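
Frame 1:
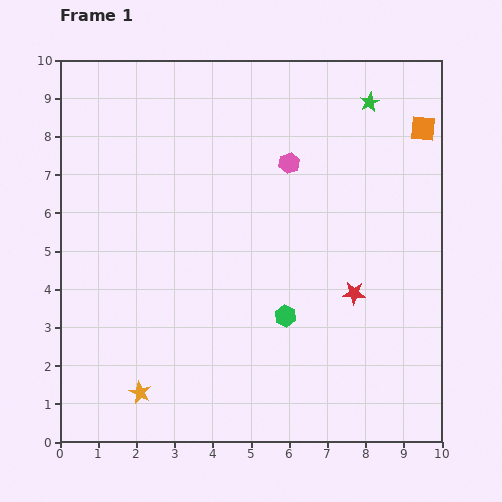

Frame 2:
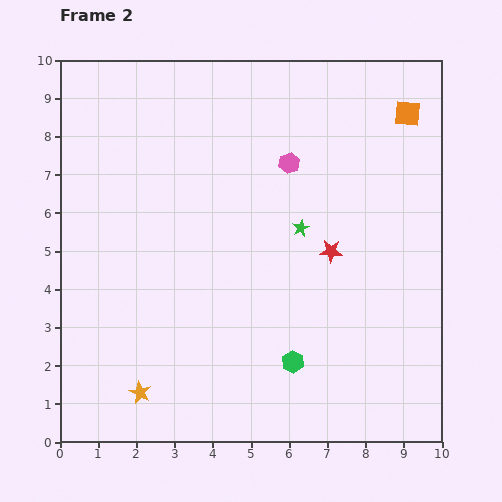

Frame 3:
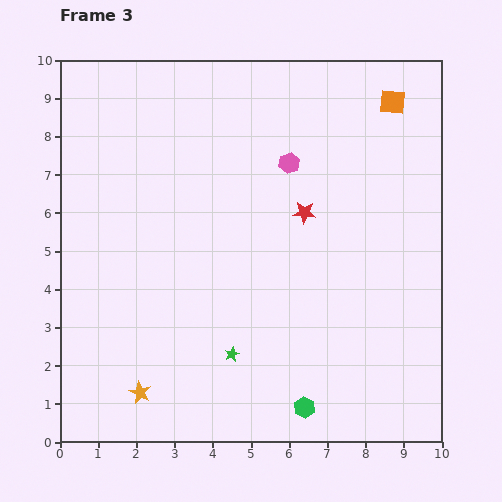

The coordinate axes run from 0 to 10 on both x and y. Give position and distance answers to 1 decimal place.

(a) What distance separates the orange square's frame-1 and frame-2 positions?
0.6

The orange square moved from (9.5, 8.2) to (9.1, 8.6), a distance of √(0.4² + 0.4²) ≈ 0.6.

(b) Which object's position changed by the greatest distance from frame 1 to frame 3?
the green star

(moved 7.5; next 2.5)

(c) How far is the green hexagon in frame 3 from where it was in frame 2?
1.2

The green hexagon moved from (6.1, 2.1) to (6.4, 0.9), a distance of √(0.3² + 1.2²) ≈ 1.2.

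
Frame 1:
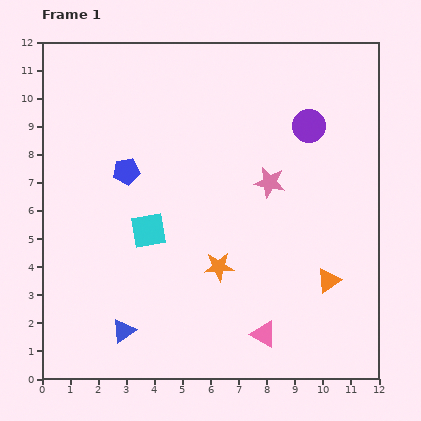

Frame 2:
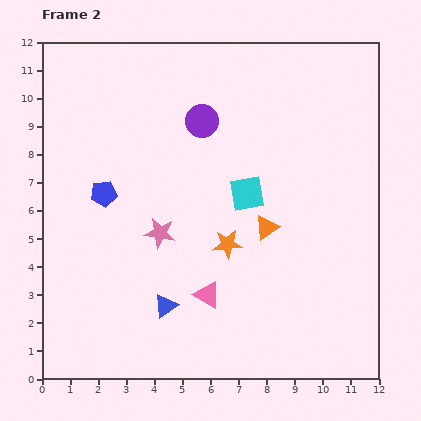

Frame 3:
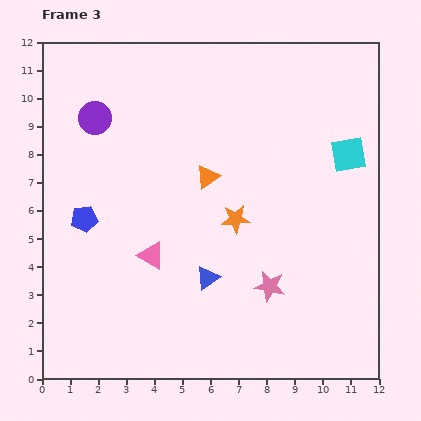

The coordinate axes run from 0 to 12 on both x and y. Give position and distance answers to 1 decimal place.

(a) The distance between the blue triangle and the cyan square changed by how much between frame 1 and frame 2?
+1.2

Distance in frame 1: 3.7. Distance in frame 2: 4.9.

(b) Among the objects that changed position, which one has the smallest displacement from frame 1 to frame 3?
the orange star

(moved 1.8)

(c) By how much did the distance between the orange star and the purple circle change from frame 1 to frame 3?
+0.3

Distance in frame 1: 5.9. Distance in frame 3: 6.2.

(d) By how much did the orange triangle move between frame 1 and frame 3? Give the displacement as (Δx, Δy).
(-4.3, 3.7)

The orange triangle was at (10.2, 3.5) in frame 1 and (5.9, 7.2) in frame 3.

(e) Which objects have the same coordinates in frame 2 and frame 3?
none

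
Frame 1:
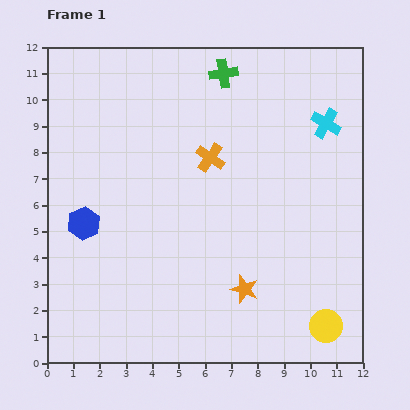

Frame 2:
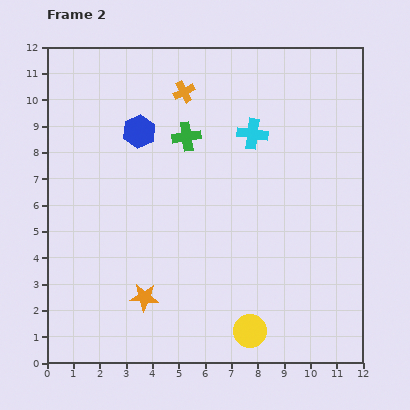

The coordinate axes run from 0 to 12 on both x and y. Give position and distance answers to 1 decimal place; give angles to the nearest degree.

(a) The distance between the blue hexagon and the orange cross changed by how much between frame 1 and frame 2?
-3.1

Distance in frame 1: 5.4. Distance in frame 2: 2.3.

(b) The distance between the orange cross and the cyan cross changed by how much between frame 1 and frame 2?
-1.5

Distance in frame 1: 4.6. Distance in frame 2: 3.1.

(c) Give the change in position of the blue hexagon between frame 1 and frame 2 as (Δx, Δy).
(2.1, 3.5)

The blue hexagon was at (1.4, 5.3) in frame 1 and (3.5, 8.8) in frame 2.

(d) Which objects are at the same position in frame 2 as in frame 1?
none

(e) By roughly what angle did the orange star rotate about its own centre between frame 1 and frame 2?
15° counter-clockwise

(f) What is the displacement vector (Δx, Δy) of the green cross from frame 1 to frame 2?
(-1.4, -2.4)

The green cross was at (6.7, 11.0) in frame 1 and (5.3, 8.6) in frame 2.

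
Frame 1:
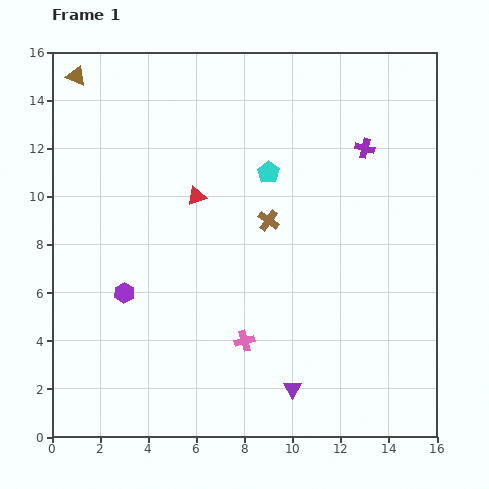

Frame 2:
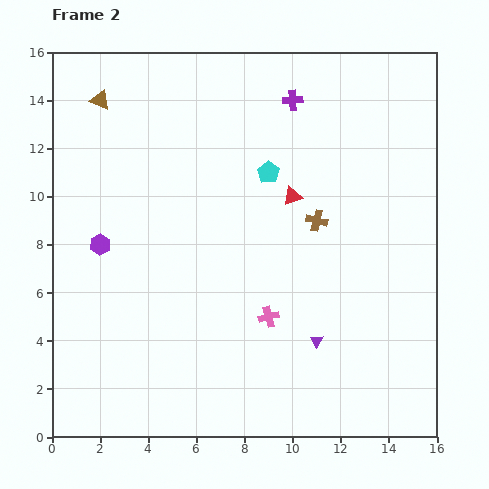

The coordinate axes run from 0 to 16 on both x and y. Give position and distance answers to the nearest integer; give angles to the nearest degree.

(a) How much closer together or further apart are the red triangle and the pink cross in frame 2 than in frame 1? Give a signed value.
-1

Distance in frame 1: 6. Distance in frame 2: 5.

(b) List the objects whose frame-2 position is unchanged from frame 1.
the cyan pentagon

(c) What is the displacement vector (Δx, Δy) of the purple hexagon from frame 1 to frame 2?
(-1, 2)

The purple hexagon was at (3, 6) in frame 1 and (2, 8) in frame 2.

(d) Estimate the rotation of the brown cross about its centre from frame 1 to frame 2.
22° counter-clockwise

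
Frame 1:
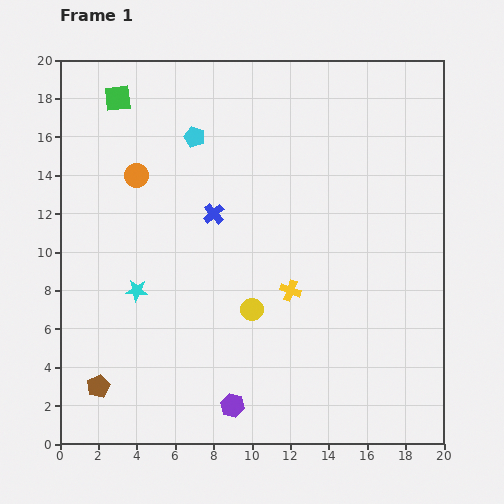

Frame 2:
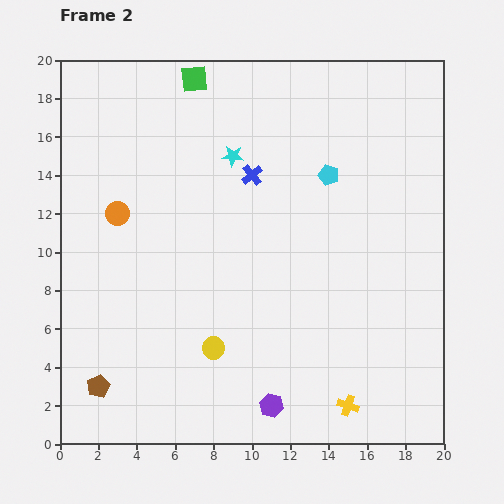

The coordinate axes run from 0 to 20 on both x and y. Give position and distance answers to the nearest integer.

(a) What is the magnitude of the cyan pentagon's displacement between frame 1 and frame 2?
7

The cyan pentagon moved from (7, 16) to (14, 14), a distance of √(7² + 2²) ≈ 7.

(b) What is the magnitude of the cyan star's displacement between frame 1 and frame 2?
9

The cyan star moved from (4, 8) to (9, 15), a distance of √(5² + 7²) ≈ 9.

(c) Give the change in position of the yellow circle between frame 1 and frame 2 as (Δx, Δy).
(-2, -2)

The yellow circle was at (10, 7) in frame 1 and (8, 5) in frame 2.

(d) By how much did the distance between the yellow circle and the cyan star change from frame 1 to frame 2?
+4

Distance in frame 1: 6. Distance in frame 2: 10.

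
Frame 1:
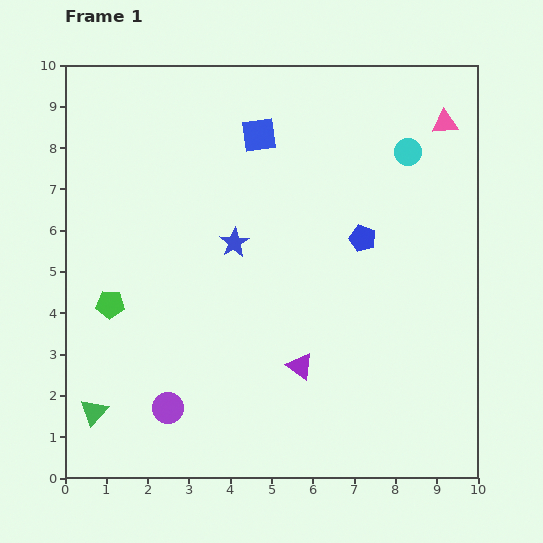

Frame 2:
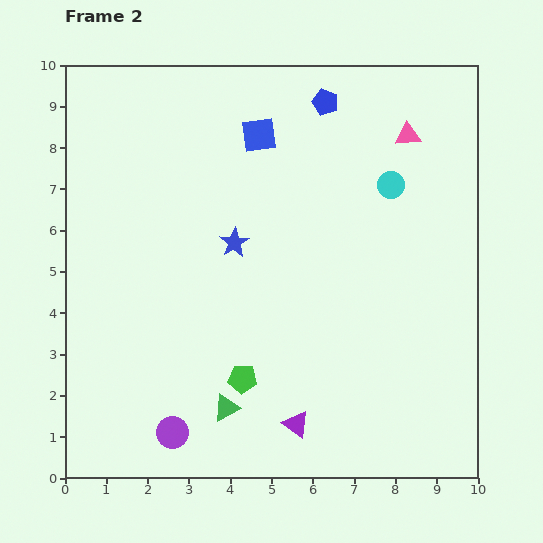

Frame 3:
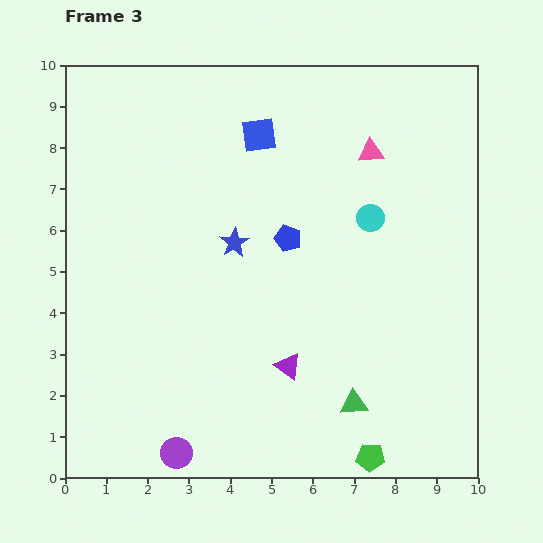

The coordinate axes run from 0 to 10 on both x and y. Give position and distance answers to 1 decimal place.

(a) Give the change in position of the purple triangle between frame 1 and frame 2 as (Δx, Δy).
(-0.1, -1.4)

The purple triangle was at (5.7, 2.7) in frame 1 and (5.6, 1.3) in frame 2.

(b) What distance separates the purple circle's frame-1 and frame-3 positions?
1.1

The purple circle moved from (2.5, 1.7) to (2.7, 0.6), a distance of √(0.2² + 1.1²) ≈ 1.1.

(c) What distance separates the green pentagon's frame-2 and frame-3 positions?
3.6

The green pentagon moved from (4.3, 2.4) to (7.4, 0.5), a distance of √(3.1² + 1.9²) ≈ 3.6.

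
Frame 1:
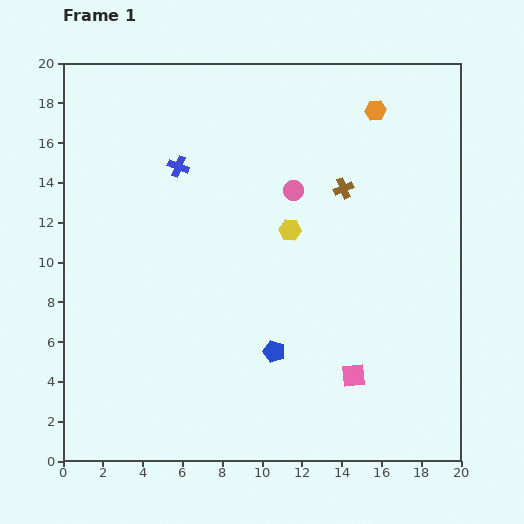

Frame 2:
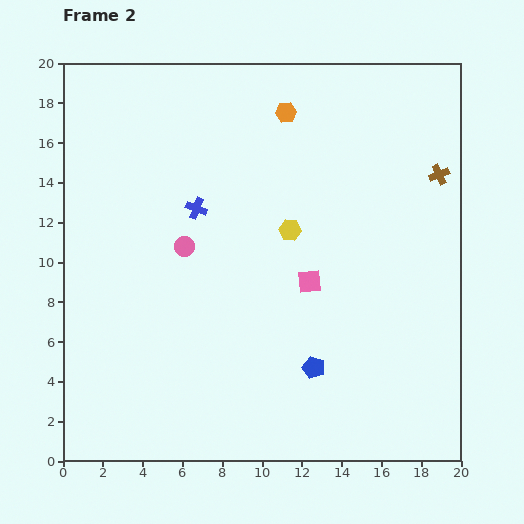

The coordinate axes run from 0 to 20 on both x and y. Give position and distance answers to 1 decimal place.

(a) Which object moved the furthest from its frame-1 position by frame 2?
the pink circle

(moved 6.2; next 5.2)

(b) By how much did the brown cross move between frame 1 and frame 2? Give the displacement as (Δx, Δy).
(4.8, 0.7)

The brown cross was at (14.1, 13.7) in frame 1 and (18.9, 14.4) in frame 2.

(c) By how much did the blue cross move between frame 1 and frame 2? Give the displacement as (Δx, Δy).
(0.9, -2.1)

The blue cross was at (5.8, 14.8) in frame 1 and (6.7, 12.7) in frame 2.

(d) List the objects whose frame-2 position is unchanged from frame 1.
the yellow hexagon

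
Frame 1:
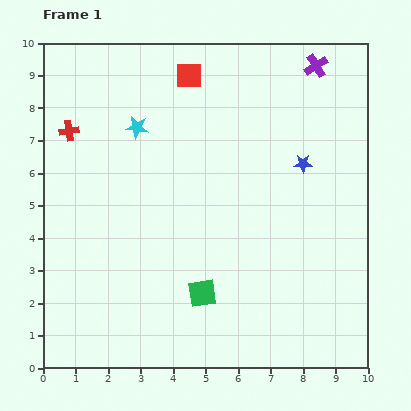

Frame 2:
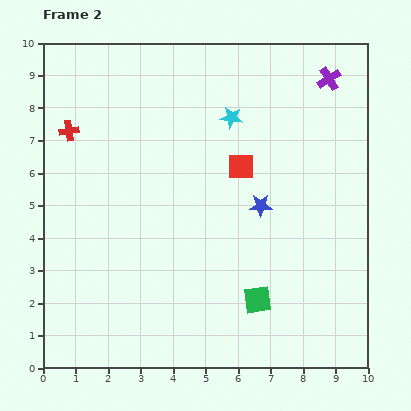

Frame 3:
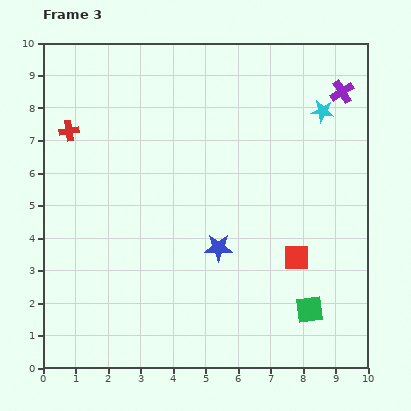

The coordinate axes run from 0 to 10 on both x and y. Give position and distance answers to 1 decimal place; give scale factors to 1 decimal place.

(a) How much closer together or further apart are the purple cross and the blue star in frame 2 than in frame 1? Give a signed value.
+1.4

Distance in frame 1: 3.0. Distance in frame 2: 4.4.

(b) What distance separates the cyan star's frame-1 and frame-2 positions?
2.9

The cyan star moved from (2.9, 7.4) to (5.8, 7.7), a distance of √(2.9² + 0.3²) ≈ 2.9.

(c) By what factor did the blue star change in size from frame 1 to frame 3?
1.5×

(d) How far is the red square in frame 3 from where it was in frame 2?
3.3

The red square moved from (6.1, 6.2) to (7.8, 3.4), a distance of √(1.7² + 2.8²) ≈ 3.3.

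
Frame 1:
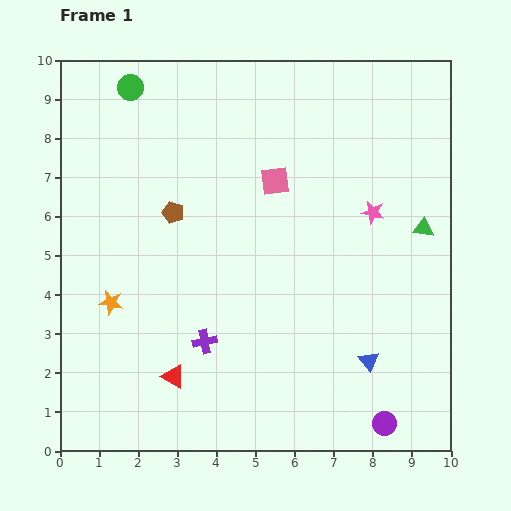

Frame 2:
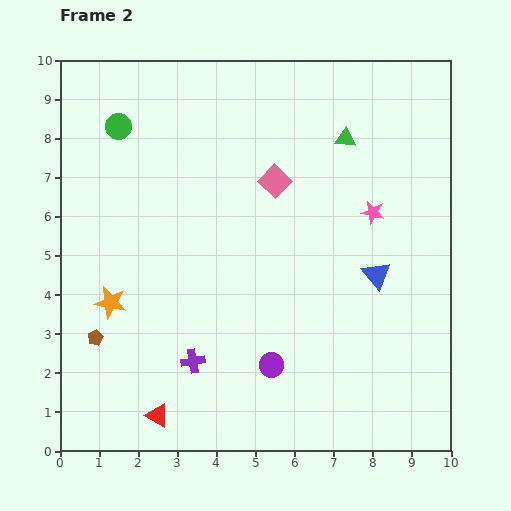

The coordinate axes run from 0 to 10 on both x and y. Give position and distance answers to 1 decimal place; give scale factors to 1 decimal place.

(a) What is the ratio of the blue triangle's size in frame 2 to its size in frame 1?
1.4×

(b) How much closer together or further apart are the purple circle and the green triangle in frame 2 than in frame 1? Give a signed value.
+1.0

Distance in frame 1: 5.1. Distance in frame 2: 6.1.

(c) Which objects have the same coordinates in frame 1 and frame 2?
the pink star, the orange star, the pink square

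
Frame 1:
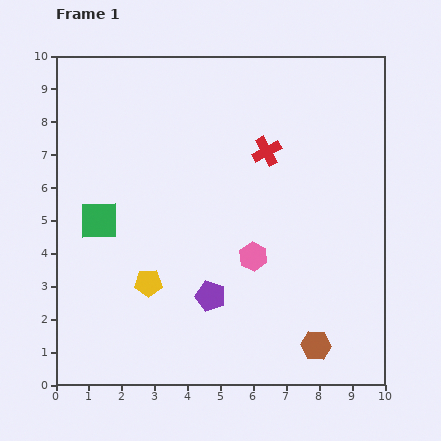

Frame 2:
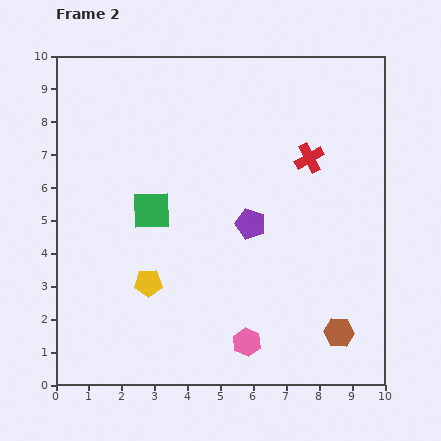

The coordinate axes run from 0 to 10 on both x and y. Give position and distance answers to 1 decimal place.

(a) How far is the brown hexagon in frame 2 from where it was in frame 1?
0.8

The brown hexagon moved from (7.9, 1.2) to (8.6, 1.6), a distance of √(0.7² + 0.4²) ≈ 0.8.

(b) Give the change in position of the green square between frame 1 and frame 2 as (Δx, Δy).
(1.6, 0.3)

The green square was at (1.3, 5.0) in frame 1 and (2.9, 5.3) in frame 2.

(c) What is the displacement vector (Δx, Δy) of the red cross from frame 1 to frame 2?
(1.3, -0.2)

The red cross was at (6.4, 7.1) in frame 1 and (7.7, 6.9) in frame 2.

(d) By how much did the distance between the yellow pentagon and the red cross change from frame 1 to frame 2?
+0.8

Distance in frame 1: 5.4. Distance in frame 2: 6.2.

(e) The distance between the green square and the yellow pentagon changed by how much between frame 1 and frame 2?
-0.2

Distance in frame 1: 2.4. Distance in frame 2: 2.2.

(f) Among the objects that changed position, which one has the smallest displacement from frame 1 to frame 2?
the brown hexagon

(moved 0.8)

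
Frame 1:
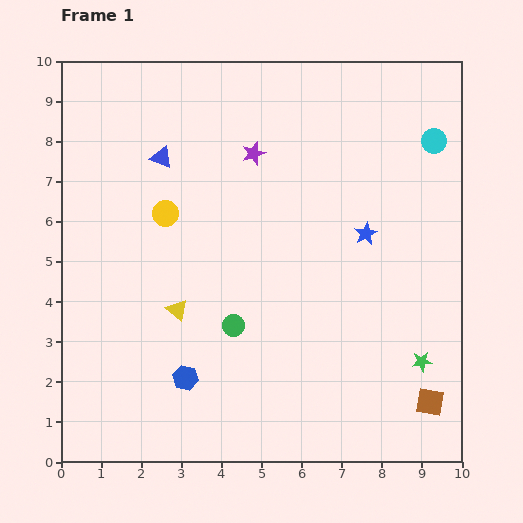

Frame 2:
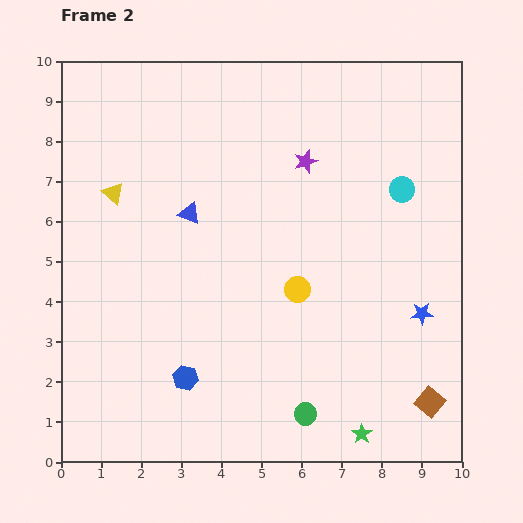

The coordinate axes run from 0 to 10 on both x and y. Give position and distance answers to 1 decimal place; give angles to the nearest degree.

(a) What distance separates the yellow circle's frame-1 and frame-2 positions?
3.8

The yellow circle moved from (2.6, 6.2) to (5.9, 4.3), a distance of √(3.3² + 1.9²) ≈ 3.8.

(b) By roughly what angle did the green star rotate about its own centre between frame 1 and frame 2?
29° counter-clockwise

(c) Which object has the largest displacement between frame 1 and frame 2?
the yellow circle

(moved 3.8; next 3.3)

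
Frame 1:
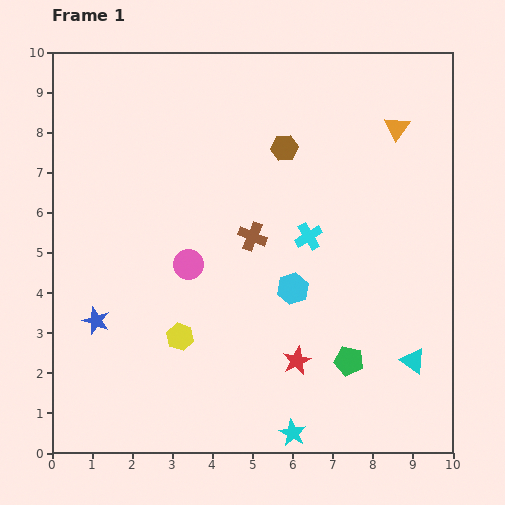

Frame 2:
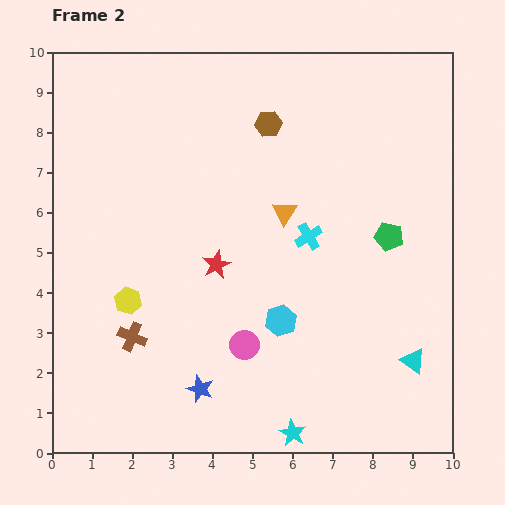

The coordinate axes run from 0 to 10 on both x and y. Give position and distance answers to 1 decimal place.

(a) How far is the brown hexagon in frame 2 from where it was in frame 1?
0.7

The brown hexagon moved from (5.8, 7.6) to (5.4, 8.2), a distance of √(0.4² + 0.6²) ≈ 0.7.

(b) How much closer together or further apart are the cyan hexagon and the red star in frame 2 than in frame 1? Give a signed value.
+0.3

Distance in frame 1: 1.8. Distance in frame 2: 2.1.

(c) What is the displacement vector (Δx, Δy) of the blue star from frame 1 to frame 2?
(2.6, -1.7)

The blue star was at (1.1, 3.3) in frame 1 and (3.7, 1.6) in frame 2.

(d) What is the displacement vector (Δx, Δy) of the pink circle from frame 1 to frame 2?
(1.4, -2.0)

The pink circle was at (3.4, 4.7) in frame 1 and (4.8, 2.7) in frame 2.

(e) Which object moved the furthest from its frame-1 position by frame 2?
the brown cross

(moved 3.9; next 3.5)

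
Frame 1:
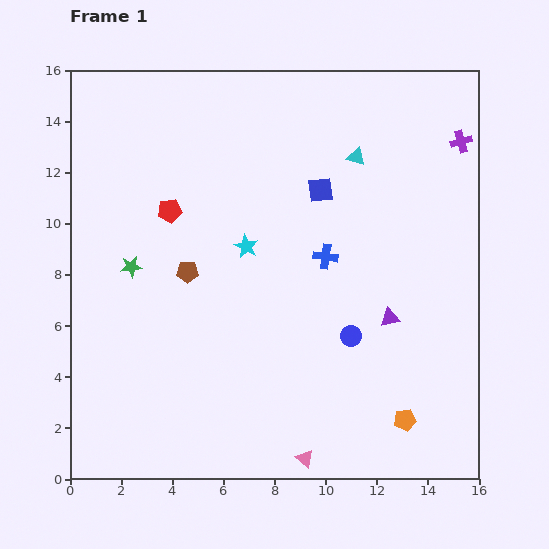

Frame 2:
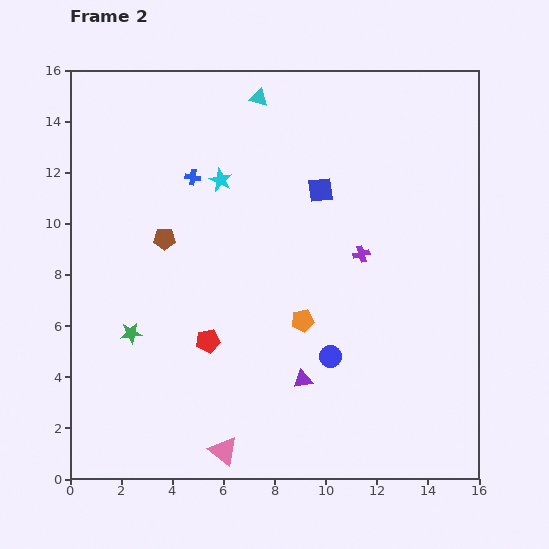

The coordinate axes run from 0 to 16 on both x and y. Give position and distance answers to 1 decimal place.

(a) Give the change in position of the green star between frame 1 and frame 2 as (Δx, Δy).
(0.0, -2.6)

The green star was at (2.4, 8.3) in frame 1 and (2.4, 5.7) in frame 2.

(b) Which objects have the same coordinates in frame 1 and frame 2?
the blue square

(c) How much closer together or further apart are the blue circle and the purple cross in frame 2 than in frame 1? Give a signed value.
-4.5

Distance in frame 1: 8.7. Distance in frame 2: 4.2.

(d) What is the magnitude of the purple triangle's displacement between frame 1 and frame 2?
4.2

The purple triangle moved from (12.5, 6.3) to (9.1, 3.9), a distance of √(3.4² + 2.4²) ≈ 4.2.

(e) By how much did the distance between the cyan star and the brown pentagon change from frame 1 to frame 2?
+0.7

Distance in frame 1: 2.5. Distance in frame 2: 3.2.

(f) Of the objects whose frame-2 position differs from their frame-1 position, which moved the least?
the blue circle

(moved 1.1)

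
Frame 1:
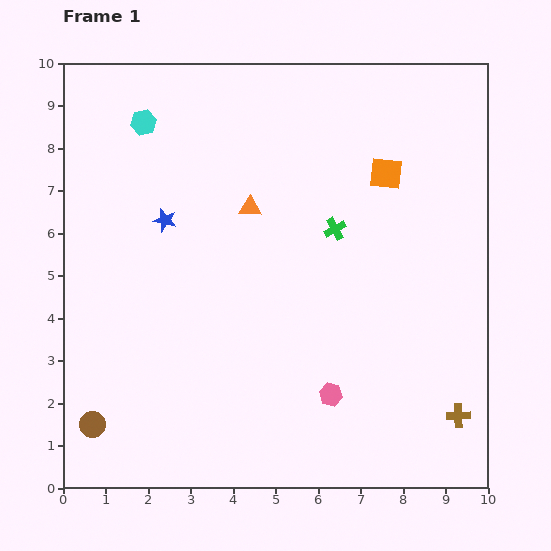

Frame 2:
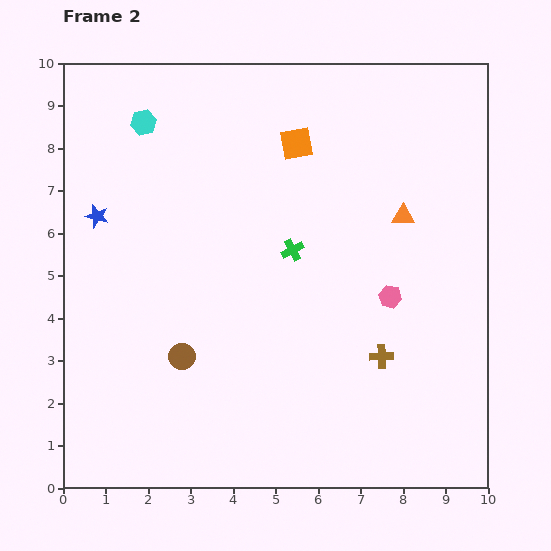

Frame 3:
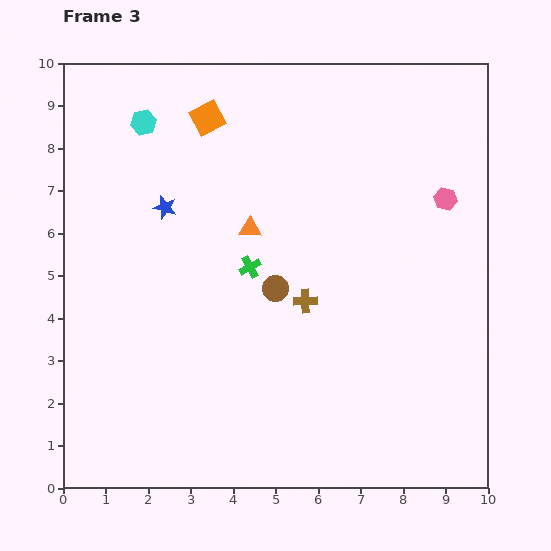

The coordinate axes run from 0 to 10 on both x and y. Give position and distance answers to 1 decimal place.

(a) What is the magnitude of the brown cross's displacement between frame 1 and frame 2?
2.3

The brown cross moved from (9.3, 1.7) to (7.5, 3.1), a distance of √(1.8² + 1.4²) ≈ 2.3.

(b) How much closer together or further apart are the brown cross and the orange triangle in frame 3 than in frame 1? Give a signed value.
-4.8

Distance in frame 1: 6.9. Distance in frame 3: 2.1.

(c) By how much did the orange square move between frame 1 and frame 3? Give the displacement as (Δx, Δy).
(-4.2, 1.3)

The orange square was at (7.6, 7.4) in frame 1 and (3.4, 8.7) in frame 3.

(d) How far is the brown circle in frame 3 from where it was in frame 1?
5.4

The brown circle moved from (0.7, 1.5) to (5.0, 4.7), a distance of √(4.3² + 3.2²) ≈ 5.4.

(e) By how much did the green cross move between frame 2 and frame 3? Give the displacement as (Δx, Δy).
(-1.0, -0.4)

The green cross was at (5.4, 5.6) in frame 2 and (4.4, 5.2) in frame 3.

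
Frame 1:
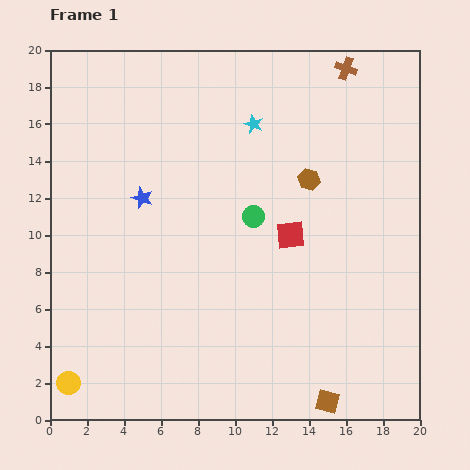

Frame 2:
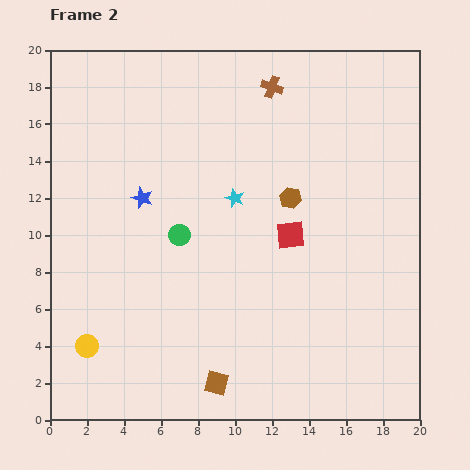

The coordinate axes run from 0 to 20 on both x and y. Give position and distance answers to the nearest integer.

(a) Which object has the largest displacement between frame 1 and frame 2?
the brown square

(moved 6; next 4)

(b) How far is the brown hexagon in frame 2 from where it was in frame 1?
1

The brown hexagon moved from (14, 13) to (13, 12), a distance of √(1² + 1²) ≈ 1.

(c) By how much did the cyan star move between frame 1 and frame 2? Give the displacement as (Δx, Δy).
(-1, -4)

The cyan star was at (11, 16) in frame 1 and (10, 12) in frame 2.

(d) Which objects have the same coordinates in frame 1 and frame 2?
the red square, the blue star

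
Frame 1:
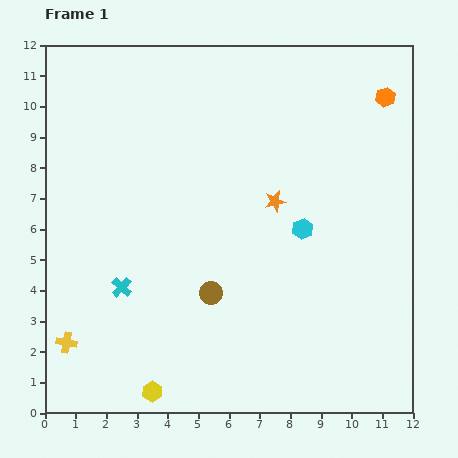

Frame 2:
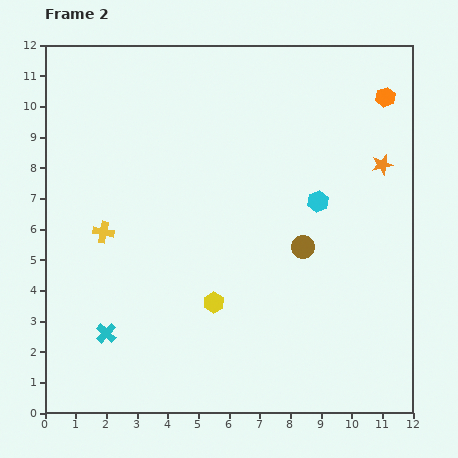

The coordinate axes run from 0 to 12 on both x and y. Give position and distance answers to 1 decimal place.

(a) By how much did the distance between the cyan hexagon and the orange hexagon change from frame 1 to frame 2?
-1.1

Distance in frame 1: 5.1. Distance in frame 2: 4.0.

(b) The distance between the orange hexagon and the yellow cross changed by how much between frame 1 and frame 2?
-2.9

Distance in frame 1: 13.1. Distance in frame 2: 10.2.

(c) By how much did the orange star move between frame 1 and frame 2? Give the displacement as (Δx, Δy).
(3.5, 1.2)

The orange star was at (7.5, 6.9) in frame 1 and (11.0, 8.1) in frame 2.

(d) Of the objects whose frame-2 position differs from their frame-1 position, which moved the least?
the cyan hexagon

(moved 1.0)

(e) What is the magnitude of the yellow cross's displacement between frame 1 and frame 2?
3.8

The yellow cross moved from (0.7, 2.3) to (1.9, 5.9), a distance of √(1.2² + 3.6²) ≈ 3.8.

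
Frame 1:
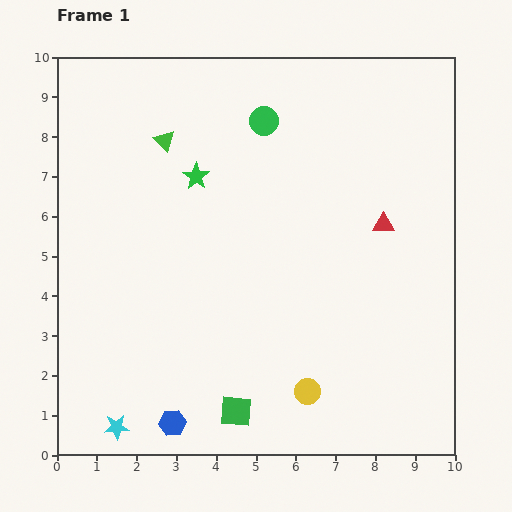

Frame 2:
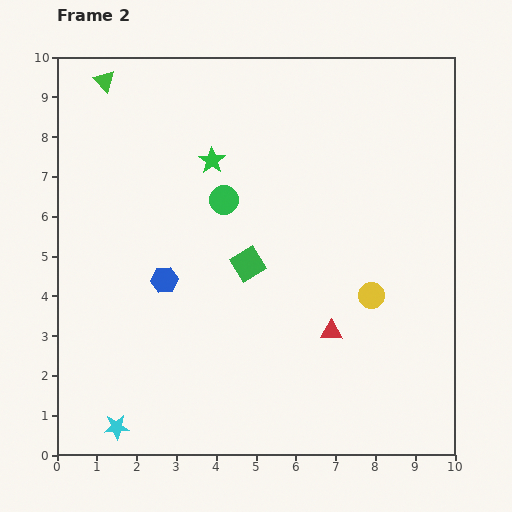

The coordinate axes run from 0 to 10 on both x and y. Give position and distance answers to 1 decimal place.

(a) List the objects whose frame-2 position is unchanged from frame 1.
the cyan star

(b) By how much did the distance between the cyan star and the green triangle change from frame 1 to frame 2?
+1.4

Distance in frame 1: 7.3. Distance in frame 2: 8.7.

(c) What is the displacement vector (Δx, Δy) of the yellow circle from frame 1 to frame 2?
(1.6, 2.4)

The yellow circle was at (6.3, 1.6) in frame 1 and (7.9, 4.0) in frame 2.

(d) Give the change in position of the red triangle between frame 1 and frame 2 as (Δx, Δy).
(-1.3, -2.7)

The red triangle was at (8.2, 5.8) in frame 1 and (6.9, 3.1) in frame 2.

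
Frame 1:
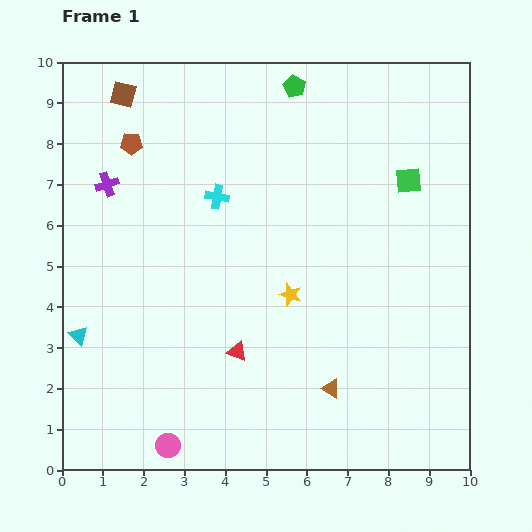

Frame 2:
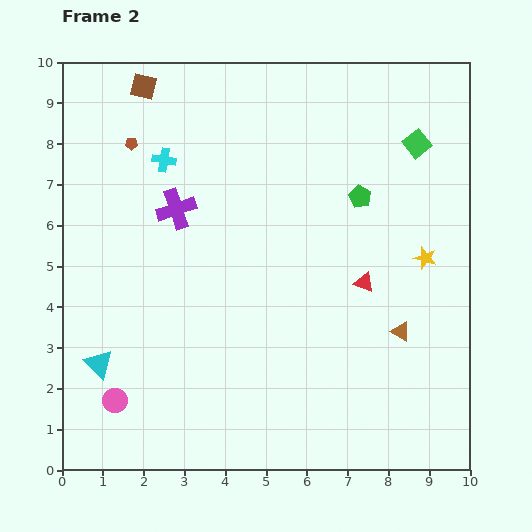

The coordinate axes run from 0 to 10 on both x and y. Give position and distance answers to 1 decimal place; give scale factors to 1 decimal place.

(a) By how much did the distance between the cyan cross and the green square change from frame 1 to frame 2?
+1.5

Distance in frame 1: 4.7. Distance in frame 2: 6.2.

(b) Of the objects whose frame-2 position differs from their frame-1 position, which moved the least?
the brown square

(moved 0.5)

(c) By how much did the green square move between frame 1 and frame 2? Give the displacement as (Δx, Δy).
(0.2, 0.9)

The green square was at (8.5, 7.1) in frame 1 and (8.7, 8.0) in frame 2.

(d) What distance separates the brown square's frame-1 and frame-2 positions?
0.5

The brown square moved from (1.5, 9.2) to (2.0, 9.4), a distance of √(0.5² + 0.2²) ≈ 0.5.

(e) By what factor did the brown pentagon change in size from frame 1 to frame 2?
0.6×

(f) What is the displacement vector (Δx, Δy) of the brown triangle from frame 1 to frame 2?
(1.7, 1.4)

The brown triangle was at (6.6, 2.0) in frame 1 and (8.3, 3.4) in frame 2.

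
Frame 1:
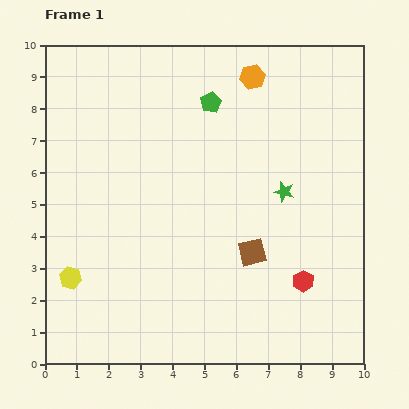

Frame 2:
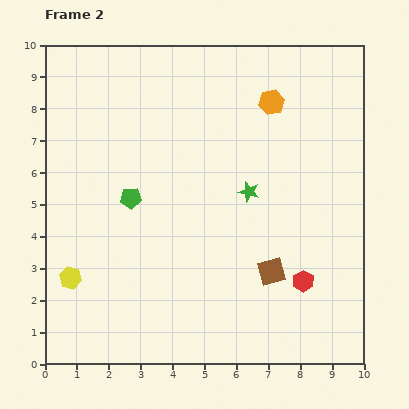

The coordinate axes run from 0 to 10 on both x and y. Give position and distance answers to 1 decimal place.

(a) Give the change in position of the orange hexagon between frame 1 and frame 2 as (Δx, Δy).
(0.6, -0.8)

The orange hexagon was at (6.5, 9.0) in frame 1 and (7.1, 8.2) in frame 2.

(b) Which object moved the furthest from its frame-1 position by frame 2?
the green pentagon

(moved 3.9; next 1.1)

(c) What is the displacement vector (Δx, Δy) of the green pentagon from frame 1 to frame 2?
(-2.5, -3.0)

The green pentagon was at (5.2, 8.2) in frame 1 and (2.7, 5.2) in frame 2.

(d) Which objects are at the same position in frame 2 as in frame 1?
the yellow hexagon, the red hexagon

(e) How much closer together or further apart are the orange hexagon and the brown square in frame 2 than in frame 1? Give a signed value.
-0.2

Distance in frame 1: 5.5. Distance in frame 2: 5.3.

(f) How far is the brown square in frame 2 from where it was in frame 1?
0.8

The brown square moved from (6.5, 3.5) to (7.1, 2.9), a distance of √(0.6² + 0.6²) ≈ 0.8.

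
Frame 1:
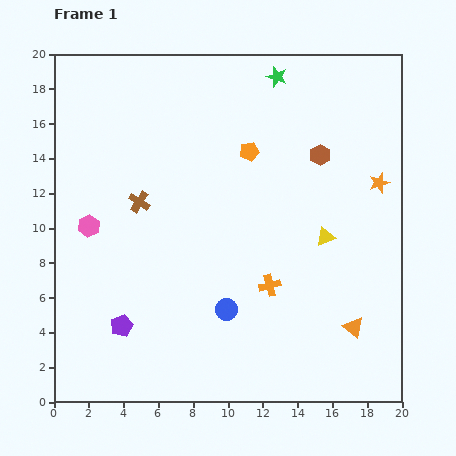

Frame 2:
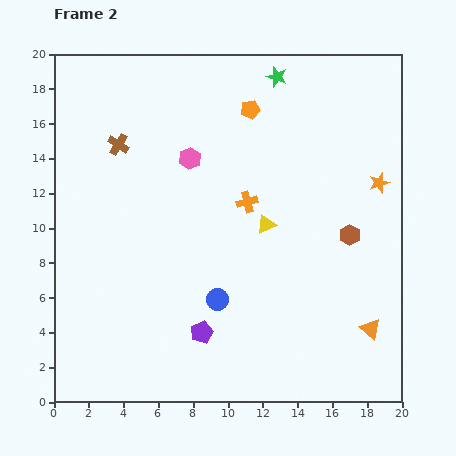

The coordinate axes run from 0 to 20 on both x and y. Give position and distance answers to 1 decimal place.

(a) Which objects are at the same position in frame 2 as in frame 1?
the orange star, the green star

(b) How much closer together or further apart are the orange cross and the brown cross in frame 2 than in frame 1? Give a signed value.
-0.8

Distance in frame 1: 8.9. Distance in frame 2: 8.1.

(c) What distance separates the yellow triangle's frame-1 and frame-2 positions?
3.5

The yellow triangle moved from (15.6, 9.5) to (12.2, 10.2), a distance of √(3.4² + 0.7²) ≈ 3.5.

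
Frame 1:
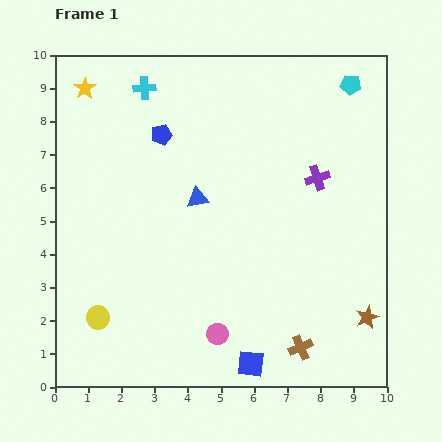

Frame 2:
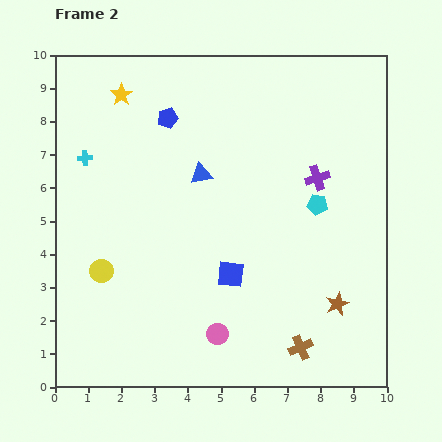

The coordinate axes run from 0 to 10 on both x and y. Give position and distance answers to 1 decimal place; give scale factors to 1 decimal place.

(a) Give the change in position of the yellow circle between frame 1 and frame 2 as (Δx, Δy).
(0.1, 1.4)

The yellow circle was at (1.3, 2.1) in frame 1 and (1.4, 3.5) in frame 2.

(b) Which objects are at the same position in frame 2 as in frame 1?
the purple cross, the brown cross, the pink circle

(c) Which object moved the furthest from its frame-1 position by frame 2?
the cyan pentagon

(moved 3.7; next 2.8)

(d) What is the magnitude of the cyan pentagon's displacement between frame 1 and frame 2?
3.7

The cyan pentagon moved from (8.9, 9.1) to (7.9, 5.5), a distance of √(1.0² + 3.6²) ≈ 3.7.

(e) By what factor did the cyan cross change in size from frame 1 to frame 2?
0.7×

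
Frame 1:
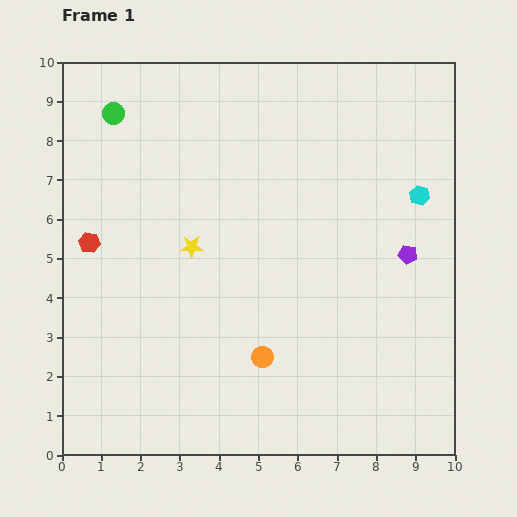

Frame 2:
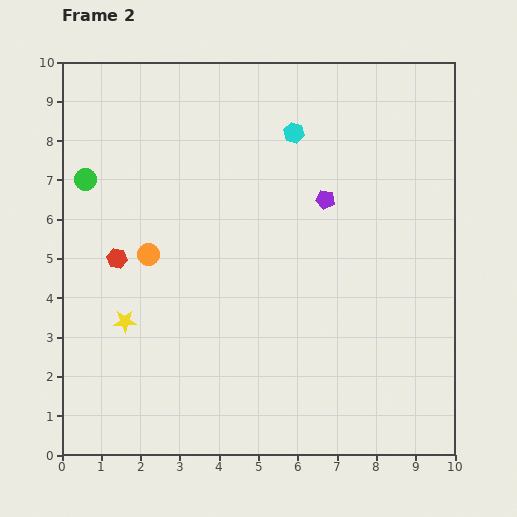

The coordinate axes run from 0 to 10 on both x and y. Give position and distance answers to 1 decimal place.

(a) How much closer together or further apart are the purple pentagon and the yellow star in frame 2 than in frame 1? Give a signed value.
+0.5

Distance in frame 1: 5.5. Distance in frame 2: 6.0.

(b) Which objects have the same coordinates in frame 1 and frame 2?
none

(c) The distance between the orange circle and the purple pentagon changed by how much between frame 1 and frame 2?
+0.2

Distance in frame 1: 4.5. Distance in frame 2: 4.7.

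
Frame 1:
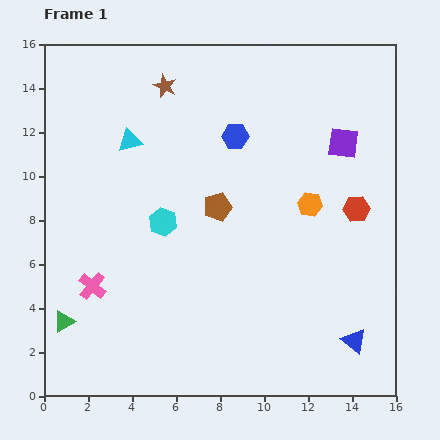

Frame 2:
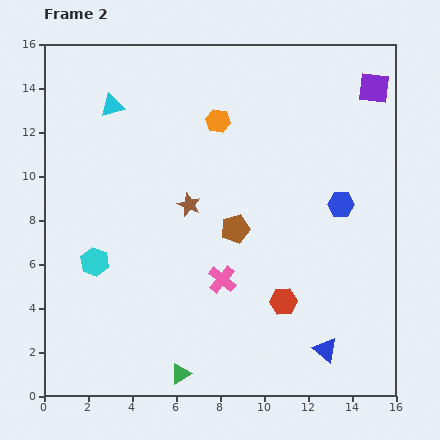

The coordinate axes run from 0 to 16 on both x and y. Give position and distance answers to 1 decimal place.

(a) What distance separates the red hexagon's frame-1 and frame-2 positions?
5.3

The red hexagon moved from (14.2, 8.5) to (10.9, 4.3), a distance of √(3.3² + 4.2²) ≈ 5.3.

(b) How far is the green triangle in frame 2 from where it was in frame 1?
5.8

The green triangle moved from (0.9, 3.4) to (6.2, 1.0), a distance of √(5.3² + 2.4²) ≈ 5.8.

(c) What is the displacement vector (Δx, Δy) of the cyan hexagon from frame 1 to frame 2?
(-3.1, -1.8)

The cyan hexagon was at (5.4, 7.9) in frame 1 and (2.3, 6.1) in frame 2.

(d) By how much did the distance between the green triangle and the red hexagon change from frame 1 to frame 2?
-8.5

Distance in frame 1: 14.2. Distance in frame 2: 5.7.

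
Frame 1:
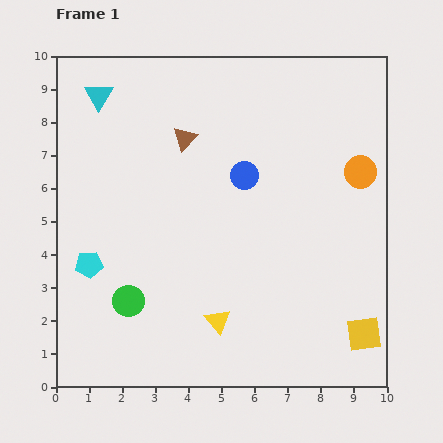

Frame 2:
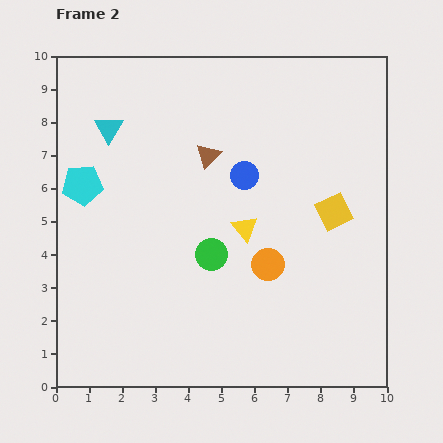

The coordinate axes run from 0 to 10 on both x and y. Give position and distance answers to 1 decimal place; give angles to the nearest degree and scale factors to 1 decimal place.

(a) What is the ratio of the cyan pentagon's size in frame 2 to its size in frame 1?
1.5×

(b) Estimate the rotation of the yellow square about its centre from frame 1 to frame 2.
18° counter-clockwise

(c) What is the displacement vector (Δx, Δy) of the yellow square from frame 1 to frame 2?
(-0.9, 3.7)

The yellow square was at (9.3, 1.6) in frame 1 and (8.4, 5.3) in frame 2.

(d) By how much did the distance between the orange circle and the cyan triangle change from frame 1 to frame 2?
-1.9

Distance in frame 1: 8.2. Distance in frame 2: 6.3.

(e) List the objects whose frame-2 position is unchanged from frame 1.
the blue circle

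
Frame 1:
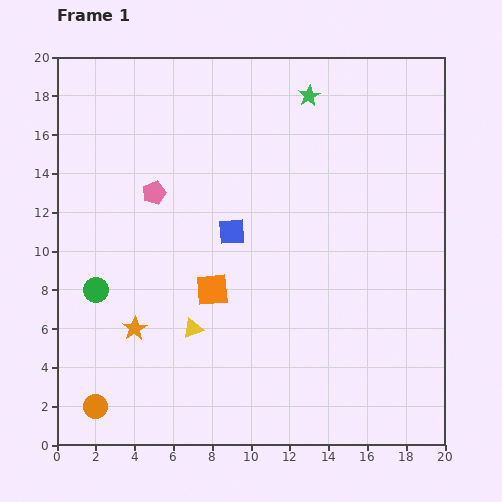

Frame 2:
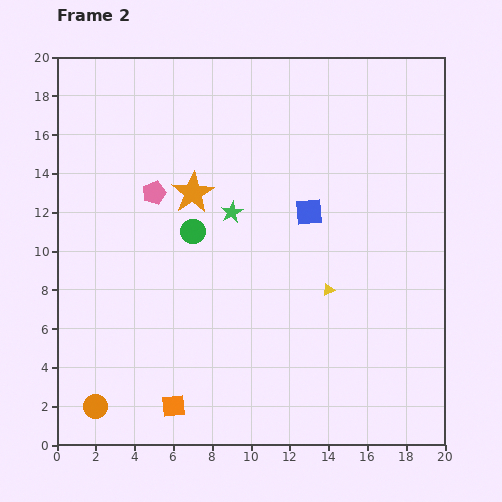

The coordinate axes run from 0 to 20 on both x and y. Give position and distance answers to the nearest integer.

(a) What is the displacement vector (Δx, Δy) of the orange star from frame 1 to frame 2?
(3, 7)

The orange star was at (4, 6) in frame 1 and (7, 13) in frame 2.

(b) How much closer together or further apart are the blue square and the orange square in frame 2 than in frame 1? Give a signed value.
+9

Distance in frame 1: 3. Distance in frame 2: 12.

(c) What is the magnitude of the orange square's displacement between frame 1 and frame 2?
6

The orange square moved from (8, 8) to (6, 2), a distance of √(2² + 6²) ≈ 6.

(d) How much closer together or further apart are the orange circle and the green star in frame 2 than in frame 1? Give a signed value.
-7

Distance in frame 1: 19. Distance in frame 2: 12.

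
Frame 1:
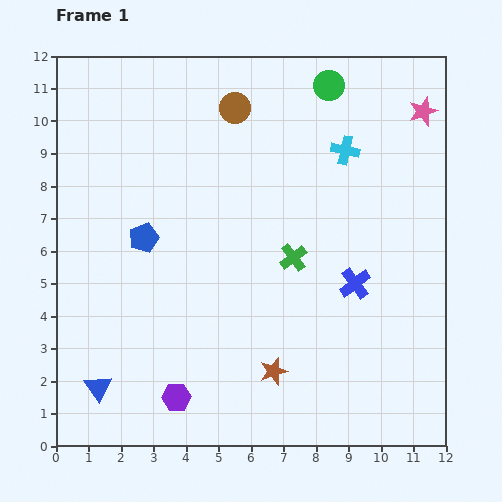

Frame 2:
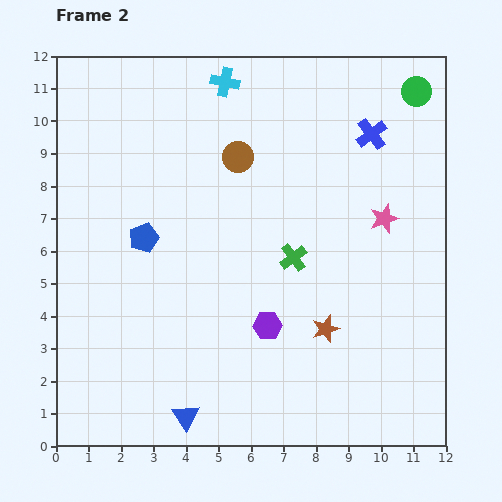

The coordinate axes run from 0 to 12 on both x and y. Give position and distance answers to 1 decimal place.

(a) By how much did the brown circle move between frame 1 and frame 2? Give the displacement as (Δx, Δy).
(0.1, -1.5)

The brown circle was at (5.5, 10.4) in frame 1 and (5.6, 8.9) in frame 2.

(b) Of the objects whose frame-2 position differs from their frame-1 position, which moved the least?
the brown circle

(moved 1.5)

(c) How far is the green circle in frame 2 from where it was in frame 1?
2.7

The green circle moved from (8.4, 11.1) to (11.1, 10.9), a distance of √(2.7² + 0.2²) ≈ 2.7.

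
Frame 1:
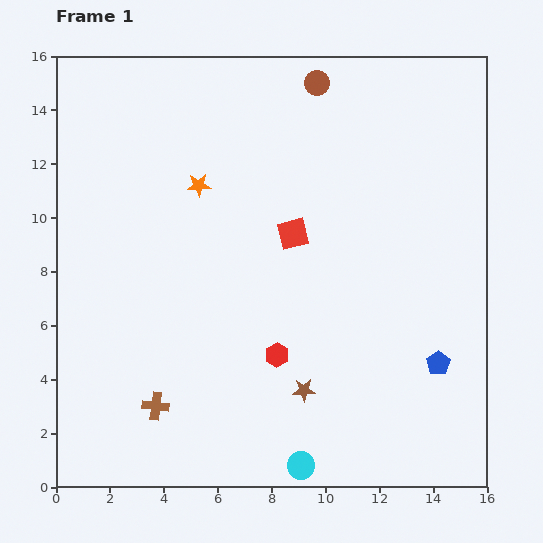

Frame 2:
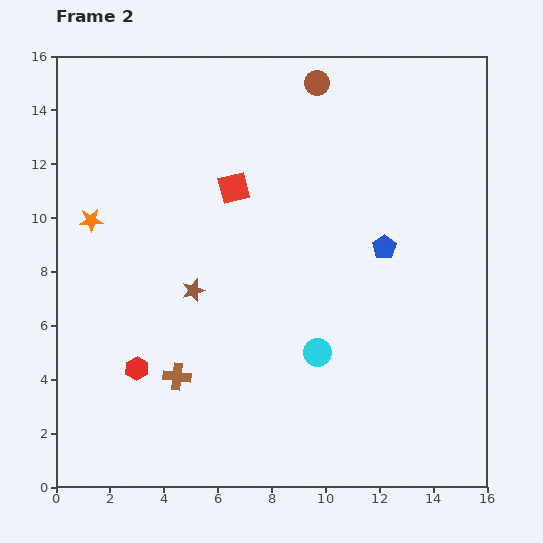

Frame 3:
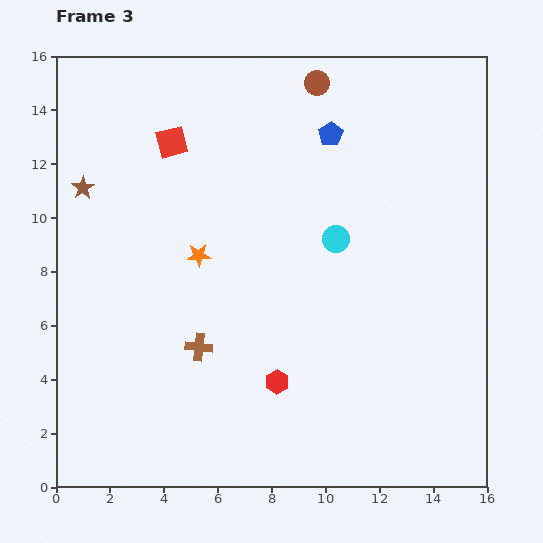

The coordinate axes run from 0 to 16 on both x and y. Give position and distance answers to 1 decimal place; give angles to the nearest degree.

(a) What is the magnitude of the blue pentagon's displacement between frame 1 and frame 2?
4.7

The blue pentagon moved from (14.2, 4.6) to (12.2, 8.9), a distance of √(2.0² + 4.3²) ≈ 4.7.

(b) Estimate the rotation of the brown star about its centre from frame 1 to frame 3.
30° counter-clockwise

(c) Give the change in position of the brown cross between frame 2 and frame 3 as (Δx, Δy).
(0.8, 1.1)

The brown cross was at (4.5, 4.1) in frame 2 and (5.3, 5.2) in frame 3.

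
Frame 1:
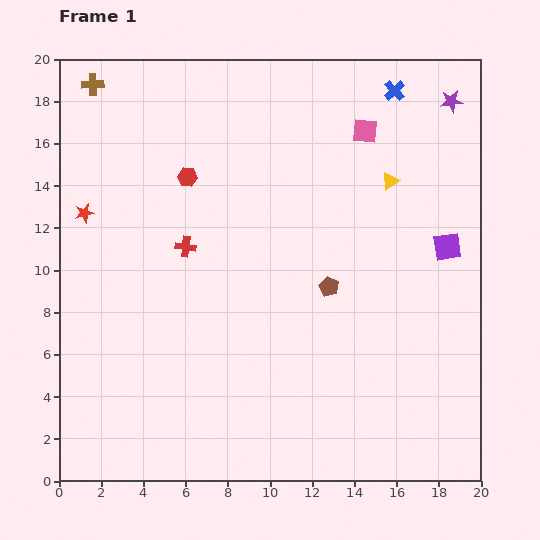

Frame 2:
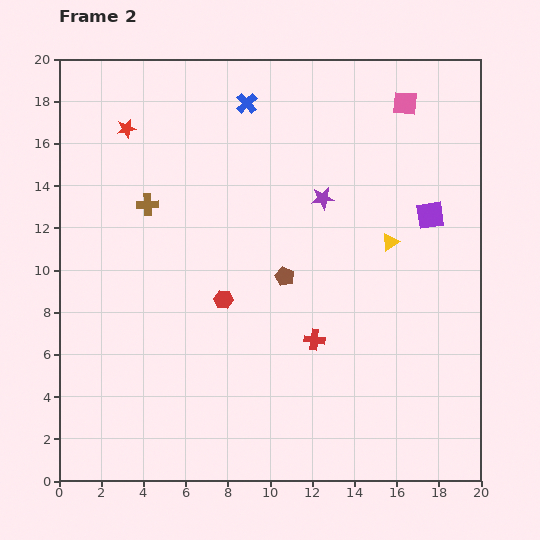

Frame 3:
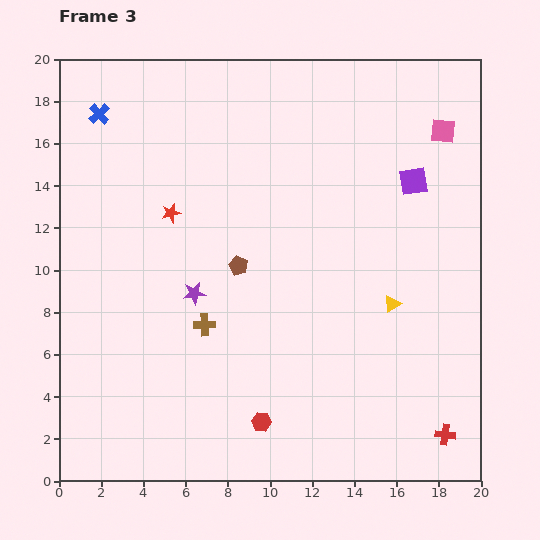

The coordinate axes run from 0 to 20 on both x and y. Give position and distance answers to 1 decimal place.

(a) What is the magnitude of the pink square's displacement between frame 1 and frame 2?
2.3

The pink square moved from (14.5, 16.6) to (16.4, 17.9), a distance of √(1.9² + 1.3²) ≈ 2.3.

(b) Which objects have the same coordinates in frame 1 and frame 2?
none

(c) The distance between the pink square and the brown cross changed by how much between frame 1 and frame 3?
+1.5

Distance in frame 1: 13.1. Distance in frame 3: 14.6.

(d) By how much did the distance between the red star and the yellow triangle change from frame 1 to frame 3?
-3.3

Distance in frame 1: 14.6. Distance in frame 3: 11.3.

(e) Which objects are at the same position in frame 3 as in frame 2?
none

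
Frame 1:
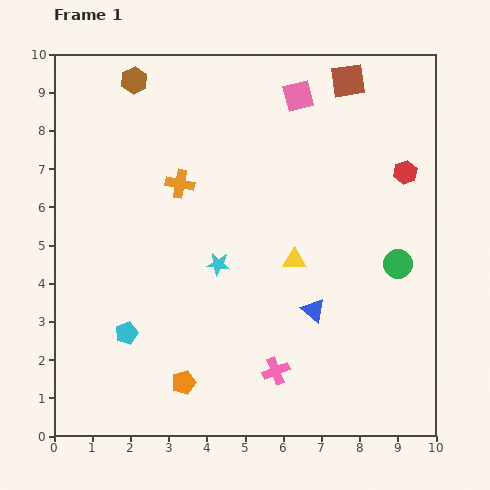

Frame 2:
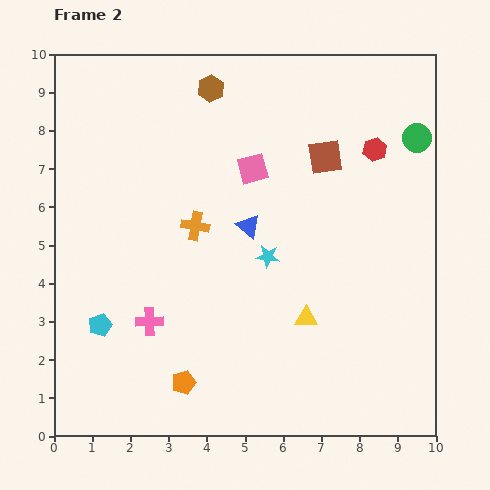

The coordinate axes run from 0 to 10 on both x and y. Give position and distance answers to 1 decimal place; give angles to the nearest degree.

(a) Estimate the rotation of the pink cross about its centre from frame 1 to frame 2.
19° clockwise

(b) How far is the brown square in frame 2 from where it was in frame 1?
2.1

The brown square moved from (7.7, 9.3) to (7.1, 7.3), a distance of √(0.6² + 2.0²) ≈ 2.1.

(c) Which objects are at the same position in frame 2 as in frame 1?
the orange pentagon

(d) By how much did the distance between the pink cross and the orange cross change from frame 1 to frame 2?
-2.7

Distance in frame 1: 5.5. Distance in frame 2: 2.8.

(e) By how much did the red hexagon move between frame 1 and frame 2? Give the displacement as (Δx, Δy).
(-0.8, 0.6)

The red hexagon was at (9.2, 6.9) in frame 1 and (8.4, 7.5) in frame 2.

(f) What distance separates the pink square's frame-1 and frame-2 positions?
2.2

The pink square moved from (6.4, 8.9) to (5.2, 7.0), a distance of √(1.2² + 1.9²) ≈ 2.2.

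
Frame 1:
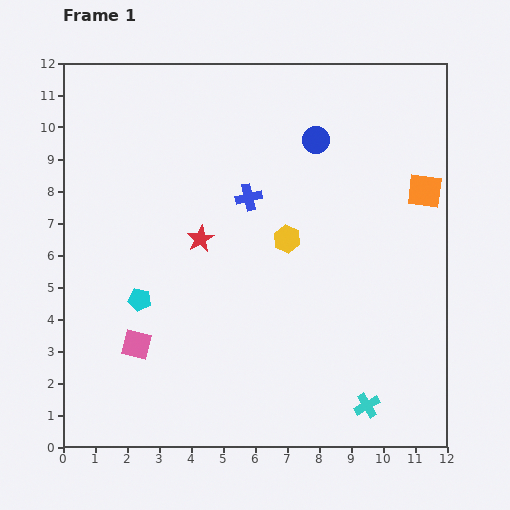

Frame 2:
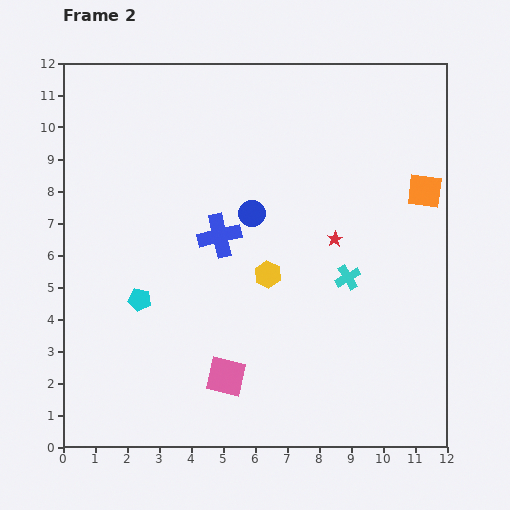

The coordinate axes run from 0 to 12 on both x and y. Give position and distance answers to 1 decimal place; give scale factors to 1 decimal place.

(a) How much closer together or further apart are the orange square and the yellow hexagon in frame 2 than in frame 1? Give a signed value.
+0.9

Distance in frame 1: 4.6. Distance in frame 2: 5.5.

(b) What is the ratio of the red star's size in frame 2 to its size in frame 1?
0.6×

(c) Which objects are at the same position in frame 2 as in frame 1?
the cyan pentagon, the orange square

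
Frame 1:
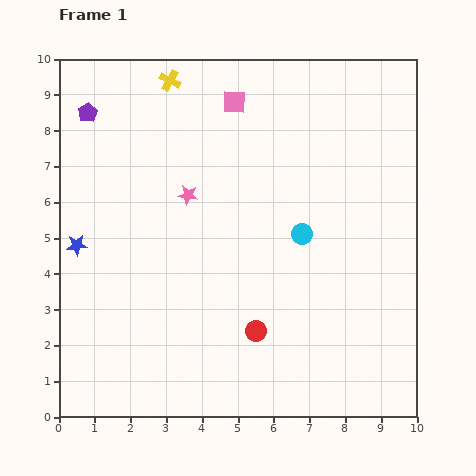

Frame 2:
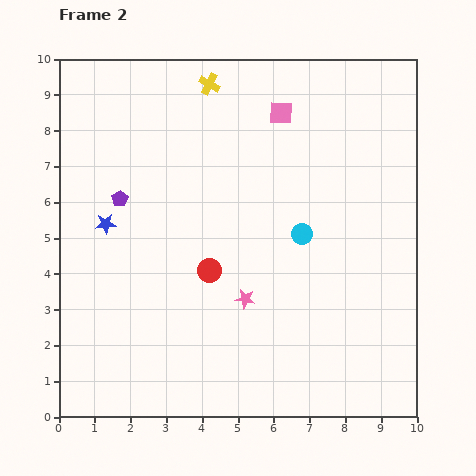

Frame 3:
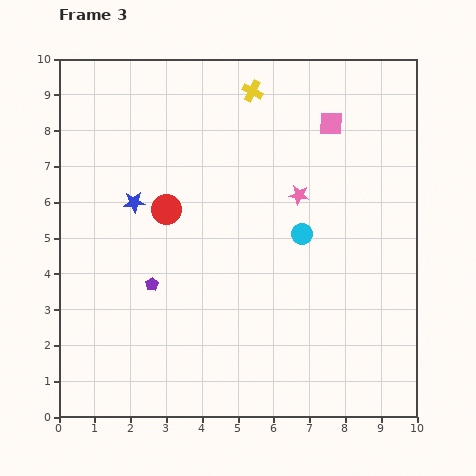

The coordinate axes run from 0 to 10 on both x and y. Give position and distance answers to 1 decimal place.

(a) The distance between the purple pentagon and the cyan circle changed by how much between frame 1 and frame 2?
-1.7

Distance in frame 1: 6.9. Distance in frame 2: 5.2.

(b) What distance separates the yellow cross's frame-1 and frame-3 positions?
2.3

The yellow cross moved from (3.1, 9.4) to (5.4, 9.1), a distance of √(2.3² + 0.3²) ≈ 2.3.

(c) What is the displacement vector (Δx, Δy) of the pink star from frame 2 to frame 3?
(1.5, 2.9)

The pink star was at (5.2, 3.3) in frame 2 and (6.7, 6.2) in frame 3.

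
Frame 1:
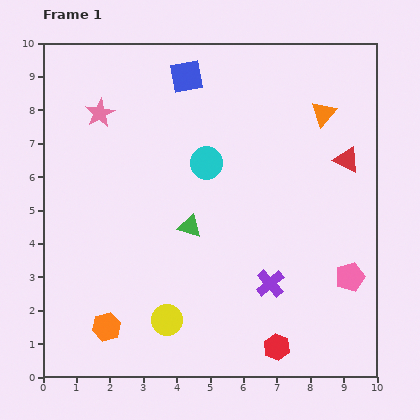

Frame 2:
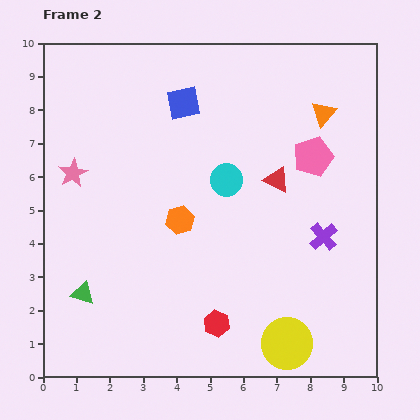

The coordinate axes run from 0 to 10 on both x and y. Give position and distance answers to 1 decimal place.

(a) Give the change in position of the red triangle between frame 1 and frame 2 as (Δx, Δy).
(-2.1, -0.6)

The red triangle was at (9.1, 6.5) in frame 1 and (7.0, 5.9) in frame 2.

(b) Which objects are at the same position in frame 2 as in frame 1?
the orange triangle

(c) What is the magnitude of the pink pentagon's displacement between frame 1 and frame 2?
3.8

The pink pentagon moved from (9.2, 3.0) to (8.1, 6.6), a distance of √(1.1² + 3.6²) ≈ 3.8.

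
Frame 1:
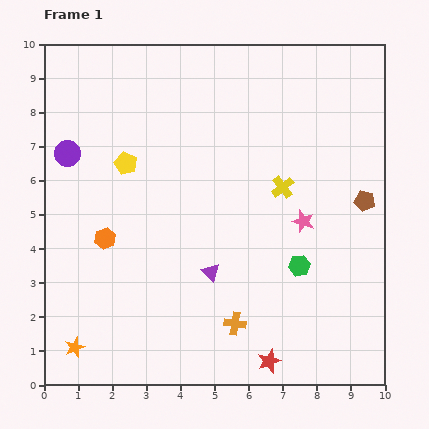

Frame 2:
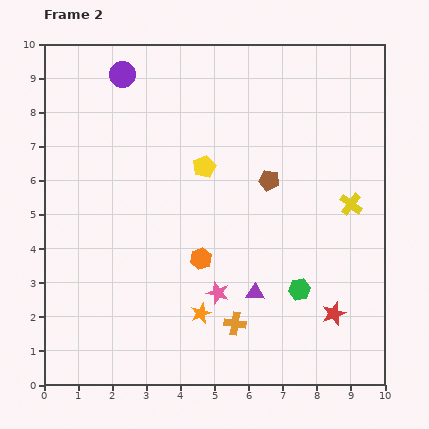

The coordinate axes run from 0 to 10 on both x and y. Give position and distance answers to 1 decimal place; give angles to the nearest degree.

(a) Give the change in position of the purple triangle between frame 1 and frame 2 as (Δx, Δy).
(1.3, -0.6)

The purple triangle was at (4.9, 3.3) in frame 1 and (6.2, 2.7) in frame 2.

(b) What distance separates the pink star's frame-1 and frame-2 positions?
3.3

The pink star moved from (7.6, 4.8) to (5.1, 2.7), a distance of √(2.5² + 2.1²) ≈ 3.3.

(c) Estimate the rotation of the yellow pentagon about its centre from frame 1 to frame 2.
25° clockwise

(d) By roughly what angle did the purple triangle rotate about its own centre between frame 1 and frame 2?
42° counter-clockwise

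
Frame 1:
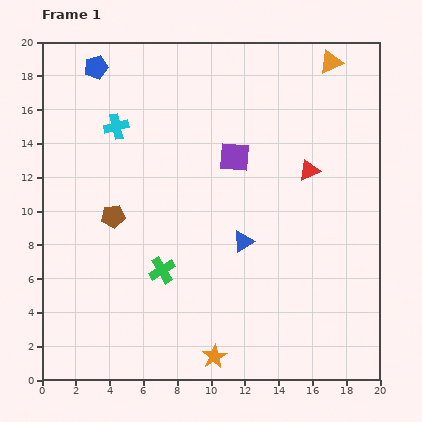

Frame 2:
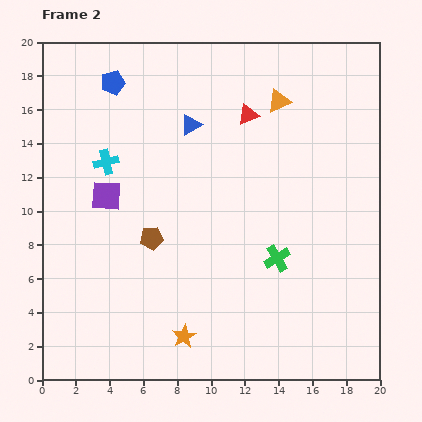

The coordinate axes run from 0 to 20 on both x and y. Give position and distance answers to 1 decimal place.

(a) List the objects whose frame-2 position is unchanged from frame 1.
none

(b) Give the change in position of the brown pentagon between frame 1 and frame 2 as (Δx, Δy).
(2.3, -1.3)

The brown pentagon was at (4.2, 9.7) in frame 1 and (6.5, 8.4) in frame 2.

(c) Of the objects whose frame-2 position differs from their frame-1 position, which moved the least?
the blue pentagon

(moved 1.3)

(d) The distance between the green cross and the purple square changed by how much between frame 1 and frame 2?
+2.8

Distance in frame 1: 8.0. Distance in frame 2: 10.8.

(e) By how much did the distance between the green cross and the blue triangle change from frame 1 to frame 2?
+4.3

Distance in frame 1: 5.1. Distance in frame 2: 9.4.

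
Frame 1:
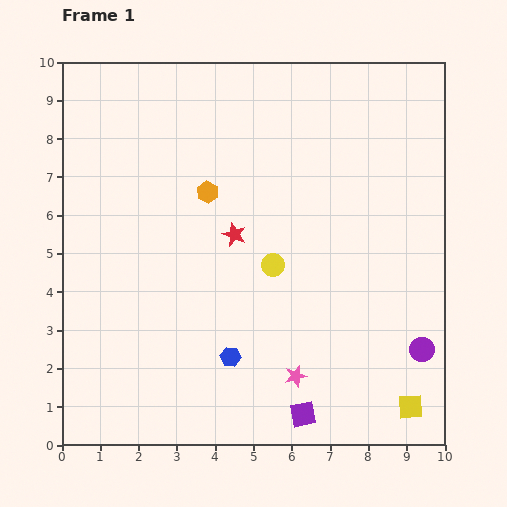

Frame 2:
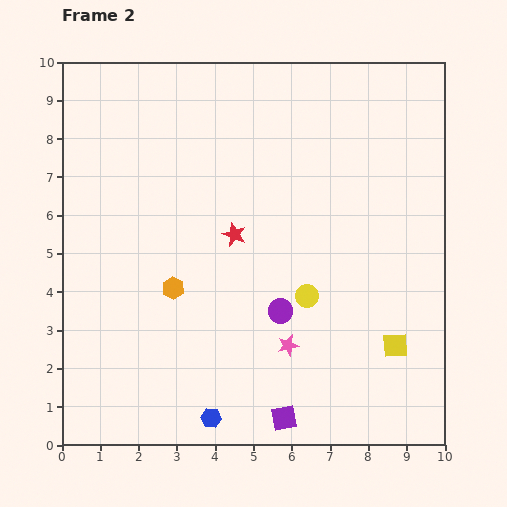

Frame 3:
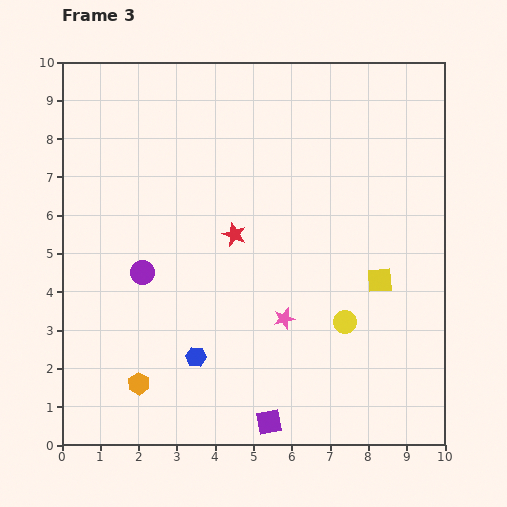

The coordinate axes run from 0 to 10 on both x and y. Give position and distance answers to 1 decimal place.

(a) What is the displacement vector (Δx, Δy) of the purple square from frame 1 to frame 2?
(-0.5, -0.1)

The purple square was at (6.3, 0.8) in frame 1 and (5.8, 0.7) in frame 2.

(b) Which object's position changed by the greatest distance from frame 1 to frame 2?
the purple circle

(moved 3.8; next 2.7)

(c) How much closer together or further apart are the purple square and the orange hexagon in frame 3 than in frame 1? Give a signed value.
-2.8

Distance in frame 1: 6.3. Distance in frame 3: 3.5.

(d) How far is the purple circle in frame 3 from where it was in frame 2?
3.7

The purple circle moved from (5.7, 3.5) to (2.1, 4.5), a distance of √(3.6² + 1.0²) ≈ 3.7.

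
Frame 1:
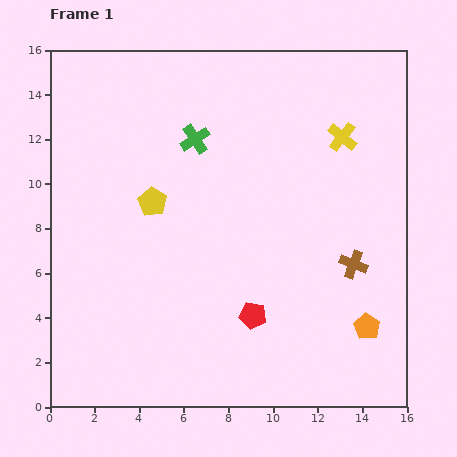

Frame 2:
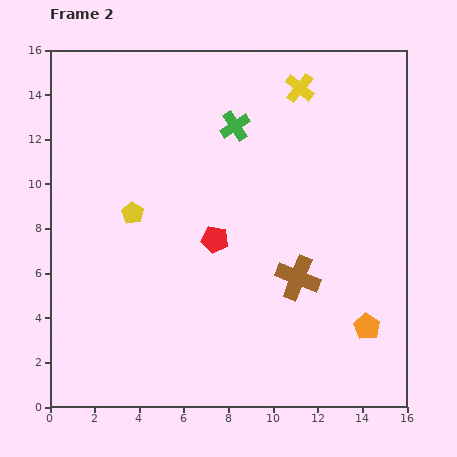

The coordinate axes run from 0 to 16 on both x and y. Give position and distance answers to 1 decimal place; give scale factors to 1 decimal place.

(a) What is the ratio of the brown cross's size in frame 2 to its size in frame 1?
1.6×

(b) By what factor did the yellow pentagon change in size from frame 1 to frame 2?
0.8×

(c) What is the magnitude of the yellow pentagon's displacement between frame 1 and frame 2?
1.0

The yellow pentagon moved from (4.6, 9.2) to (3.7, 8.7), a distance of √(0.9² + 0.5²) ≈ 1.0.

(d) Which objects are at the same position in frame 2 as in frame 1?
the orange pentagon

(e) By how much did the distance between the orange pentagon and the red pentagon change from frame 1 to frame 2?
+2.7

Distance in frame 1: 5.1. Distance in frame 2: 7.8.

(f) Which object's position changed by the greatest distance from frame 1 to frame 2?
the red pentagon

(moved 3.8; next 2.9)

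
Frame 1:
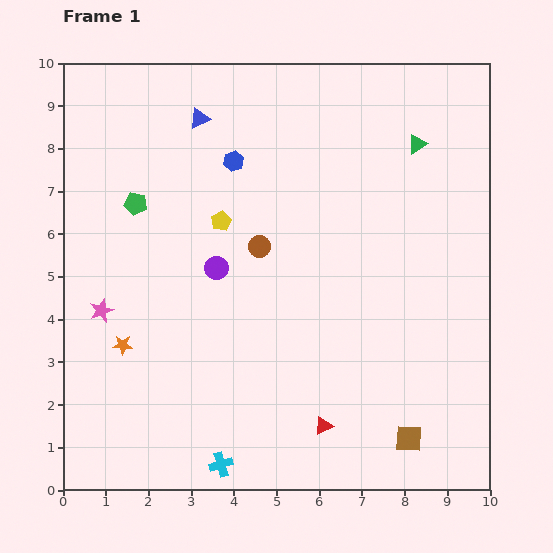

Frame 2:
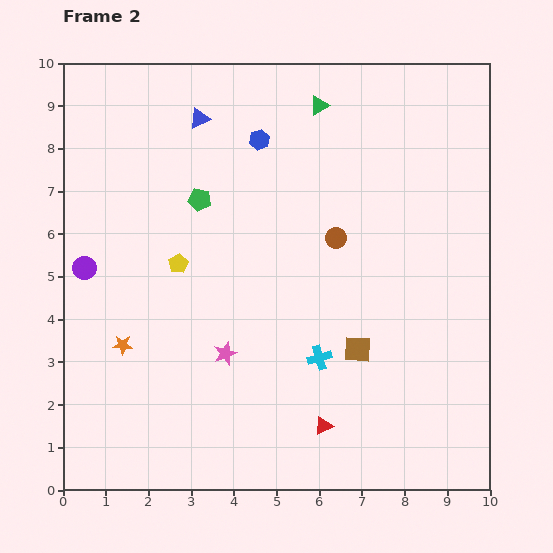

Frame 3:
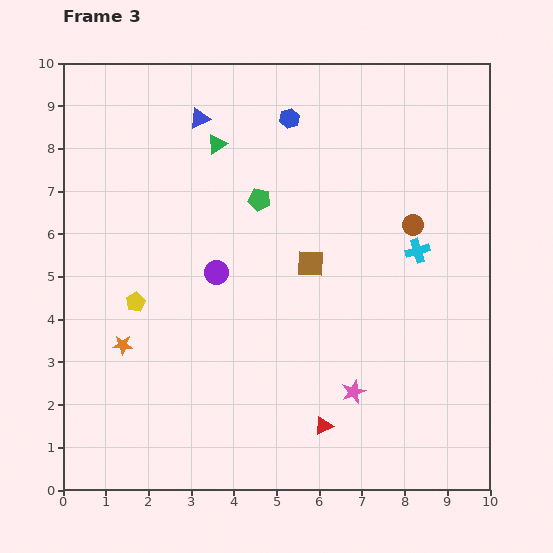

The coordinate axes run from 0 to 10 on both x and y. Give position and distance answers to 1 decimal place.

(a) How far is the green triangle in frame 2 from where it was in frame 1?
2.5

The green triangle moved from (8.3, 8.1) to (6.0, 9.0), a distance of √(2.3² + 0.9²) ≈ 2.5.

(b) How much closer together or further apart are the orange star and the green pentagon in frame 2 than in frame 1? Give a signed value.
+0.5

Distance in frame 1: 3.3. Distance in frame 2: 3.8.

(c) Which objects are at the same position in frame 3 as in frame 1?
the orange star, the red triangle, the blue triangle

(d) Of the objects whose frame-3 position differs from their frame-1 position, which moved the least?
the purple circle

(moved 0.1)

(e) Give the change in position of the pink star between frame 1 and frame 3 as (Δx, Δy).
(5.9, -1.9)

The pink star was at (0.9, 4.2) in frame 1 and (6.8, 2.3) in frame 3.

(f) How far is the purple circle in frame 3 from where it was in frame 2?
3.1

The purple circle moved from (0.5, 5.2) to (3.6, 5.1), a distance of √(3.1² + 0.1²) ≈ 3.1.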